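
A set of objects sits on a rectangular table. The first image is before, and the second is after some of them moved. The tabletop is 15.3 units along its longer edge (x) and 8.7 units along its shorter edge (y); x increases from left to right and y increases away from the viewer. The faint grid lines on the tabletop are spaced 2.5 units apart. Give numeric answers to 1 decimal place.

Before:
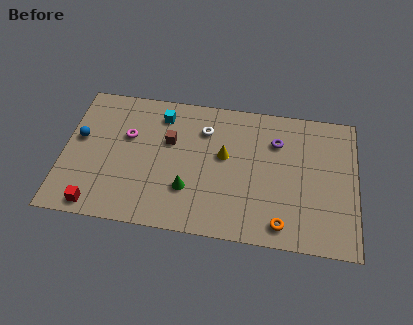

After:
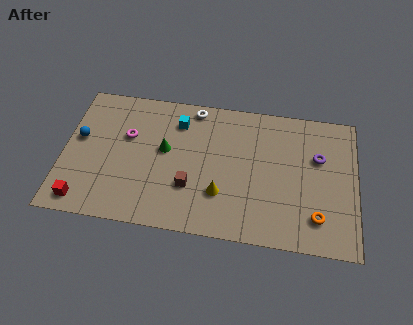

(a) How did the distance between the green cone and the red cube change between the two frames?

+0.6

Before: roughly 5.0 units apart; after: 5.6. That's 0.6 units further apart.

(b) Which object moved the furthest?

the brown cube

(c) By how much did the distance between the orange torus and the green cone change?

+3.4

They were about 5.1 units apart before and 8.5 after — 3.4 units further apart.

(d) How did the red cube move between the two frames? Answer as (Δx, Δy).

(-0.7, 0.2)

The red cube started near (1.9, 0.9) and ended near (1.2, 1.1).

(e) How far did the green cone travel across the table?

2.6

The green cone moved from about (6.6, 2.6) to (5.3, 4.9), a distance of √(1.3² + 2.3²) ≈ 2.6.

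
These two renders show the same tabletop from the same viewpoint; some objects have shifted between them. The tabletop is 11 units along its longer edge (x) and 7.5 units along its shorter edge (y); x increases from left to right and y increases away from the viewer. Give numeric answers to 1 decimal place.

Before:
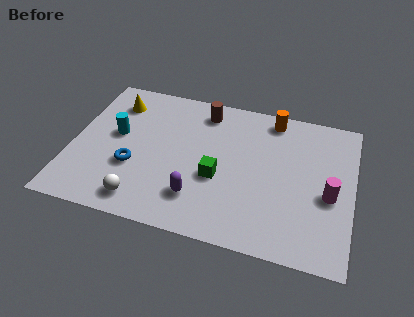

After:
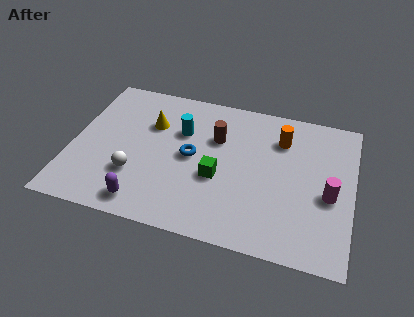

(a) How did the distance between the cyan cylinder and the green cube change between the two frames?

-1.7

They were about 4.3 units apart before and 2.6 after — 1.7 units closer together.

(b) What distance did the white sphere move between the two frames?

1.3

The white sphere moved from about (3.0, 1.1) to (2.6, 2.3), a distance of √(0.4² + 1.2²) ≈ 1.3.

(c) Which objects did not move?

the green cube and the magenta cylinder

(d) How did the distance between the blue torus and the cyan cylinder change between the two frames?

-0.4

Before: roughly 1.7 units apart; after: 1.3. That's 0.4 units closer together.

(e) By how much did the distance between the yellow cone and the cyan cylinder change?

-0.5

They were about 1.7 units apart before and 1.2 after — 0.5 units closer together.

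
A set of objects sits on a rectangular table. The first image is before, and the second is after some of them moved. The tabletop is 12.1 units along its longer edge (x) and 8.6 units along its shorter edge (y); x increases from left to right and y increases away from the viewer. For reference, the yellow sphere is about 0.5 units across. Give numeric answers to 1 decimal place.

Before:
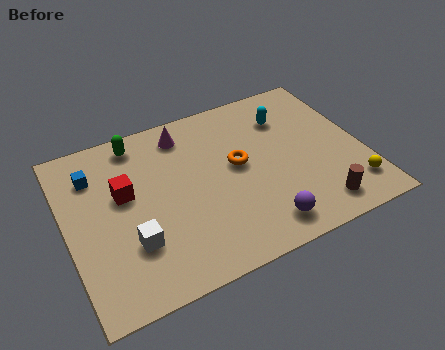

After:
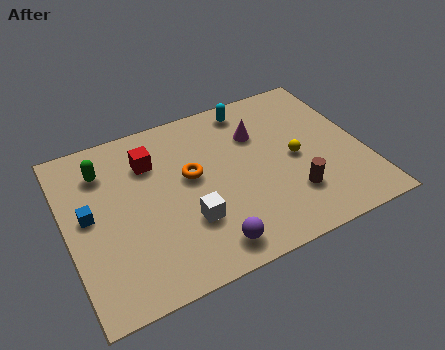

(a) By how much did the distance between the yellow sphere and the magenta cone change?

-6.0

Before: roughly 8.3 units apart; after: 2.3. That's 6.0 units closer together.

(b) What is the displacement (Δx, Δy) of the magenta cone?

(2.9, -1.2)

From the two frames, the magenta cone sits at roughly (5.1, 7.2) before and (8.0, 6.0) after.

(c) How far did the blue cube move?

1.9

The blue cube moved from about (1.3, 6.5) to (0.9, 4.6), a distance of √(0.4² + 1.9²) ≈ 1.9.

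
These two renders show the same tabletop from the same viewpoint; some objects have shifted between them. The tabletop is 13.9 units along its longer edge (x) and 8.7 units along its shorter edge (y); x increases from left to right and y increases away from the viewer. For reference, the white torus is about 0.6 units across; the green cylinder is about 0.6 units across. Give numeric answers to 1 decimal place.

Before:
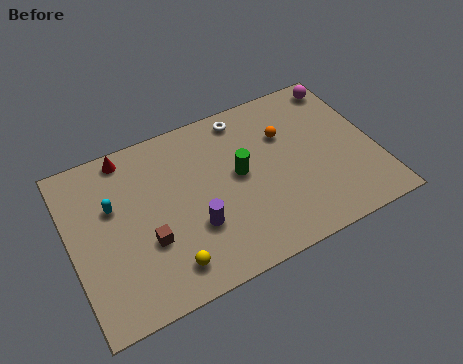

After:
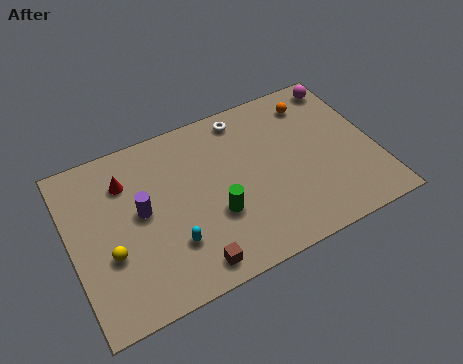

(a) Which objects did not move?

the magenta sphere and the white torus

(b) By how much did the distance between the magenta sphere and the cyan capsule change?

-1.1

They were about 11.2 units apart before and 10.1 after — 1.1 units closer together.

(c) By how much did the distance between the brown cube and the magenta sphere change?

-0.4

They were about 10.7 units apart before and 10.3 after — 0.4 units closer together.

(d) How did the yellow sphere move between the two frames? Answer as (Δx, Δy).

(-2.4, 1.7)

From the two frames, the yellow sphere sits at roughly (4.0, 1.5) before and (1.6, 3.2) after.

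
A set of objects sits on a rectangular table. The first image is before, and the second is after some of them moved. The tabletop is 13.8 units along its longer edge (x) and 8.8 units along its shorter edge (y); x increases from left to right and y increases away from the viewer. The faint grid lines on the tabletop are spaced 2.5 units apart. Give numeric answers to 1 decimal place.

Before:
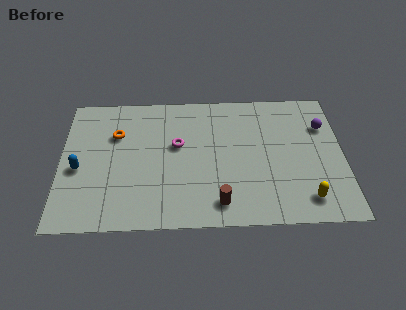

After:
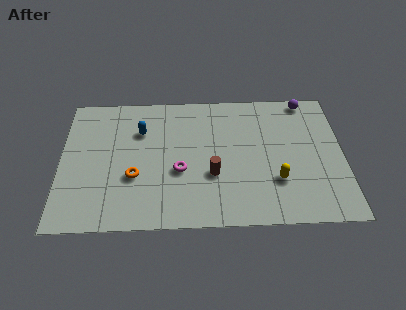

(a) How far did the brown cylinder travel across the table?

1.8

The brown cylinder was near (7.7, 1.4) before and (7.4, 3.2) after, so it travelled √(0.3² + 1.8²) ≈ 1.8 units.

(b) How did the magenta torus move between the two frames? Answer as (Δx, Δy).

(0.1, -1.7)

The magenta torus was at about (5.7, 5.2) and moved to about (5.8, 3.5).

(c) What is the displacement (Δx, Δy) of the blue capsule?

(3.0, 2.4)

The blue capsule was at about (0.9, 3.8) and moved to about (3.9, 6.2).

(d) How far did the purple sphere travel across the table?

2.0

The purple sphere was near (12.9, 6.2) before and (12.1, 8.0) after, so it travelled √(0.8² + 1.8²) ≈ 2.0 units.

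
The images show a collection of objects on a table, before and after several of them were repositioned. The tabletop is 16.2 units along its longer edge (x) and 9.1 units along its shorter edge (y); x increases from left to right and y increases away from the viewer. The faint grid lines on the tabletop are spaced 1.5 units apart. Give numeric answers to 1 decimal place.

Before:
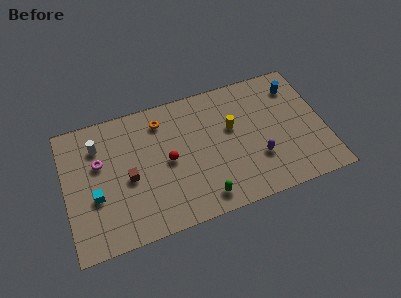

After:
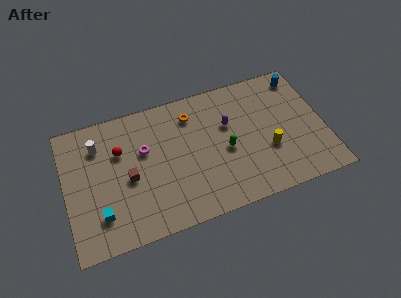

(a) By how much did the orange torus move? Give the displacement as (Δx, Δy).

(1.9, -0.2)

From the two frames, the orange torus sits at roughly (6.2, 7.4) before and (8.1, 7.2) after.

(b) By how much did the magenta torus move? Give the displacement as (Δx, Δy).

(2.8, 0.0)

The magenta torus was at about (2.2, 5.7) and moved to about (5.0, 5.7).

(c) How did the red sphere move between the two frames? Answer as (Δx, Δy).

(-2.9, 1.6)

From the two frames, the red sphere sits at roughly (6.4, 4.5) before and (3.5, 6.1) after.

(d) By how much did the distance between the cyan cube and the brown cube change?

+0.5

They were about 2.2 units apart before and 2.7 after — 0.5 units further apart.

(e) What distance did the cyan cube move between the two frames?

1.3

From (1.8, 3.5) to (2.0, 2.2), the cyan cube covered √(0.2² + 1.3²) ≈ 1.3 units.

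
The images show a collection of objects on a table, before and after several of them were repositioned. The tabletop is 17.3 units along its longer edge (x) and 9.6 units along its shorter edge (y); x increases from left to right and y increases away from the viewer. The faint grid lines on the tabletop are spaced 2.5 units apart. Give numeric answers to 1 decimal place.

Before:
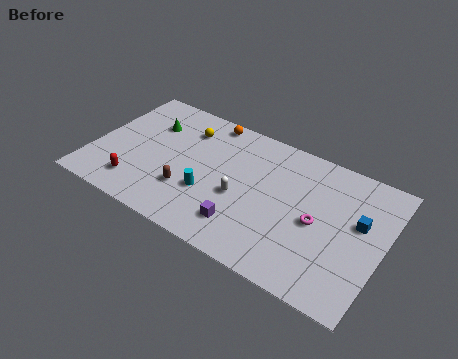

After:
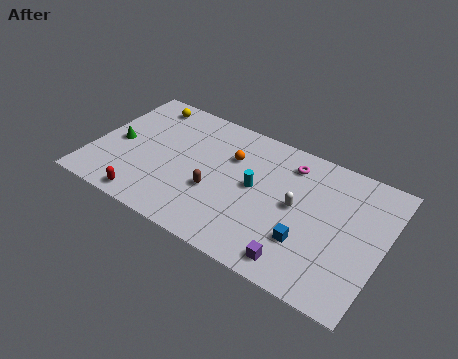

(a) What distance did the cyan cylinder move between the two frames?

3.1

The cyan cylinder moved from about (7.2, 3.3) to (9.7, 5.1), a distance of √(2.5² + 1.8²) ≈ 3.1.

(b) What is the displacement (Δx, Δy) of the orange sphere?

(1.7, -2.1)

The orange sphere was at about (6.3, 8.7) and moved to about (8.0, 6.6).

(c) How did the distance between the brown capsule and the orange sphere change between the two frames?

-2.8

They were about 5.8 units apart before and 3.0 after — 2.8 units closer together.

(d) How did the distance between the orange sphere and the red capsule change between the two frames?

-0.6

They were about 7.6 units apart before and 7.0 after — 0.6 units closer together.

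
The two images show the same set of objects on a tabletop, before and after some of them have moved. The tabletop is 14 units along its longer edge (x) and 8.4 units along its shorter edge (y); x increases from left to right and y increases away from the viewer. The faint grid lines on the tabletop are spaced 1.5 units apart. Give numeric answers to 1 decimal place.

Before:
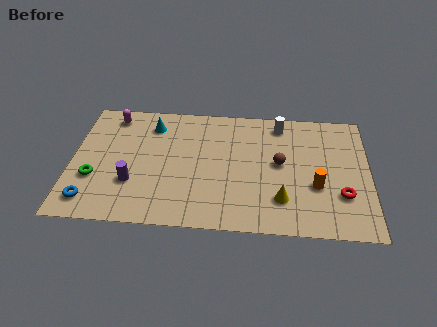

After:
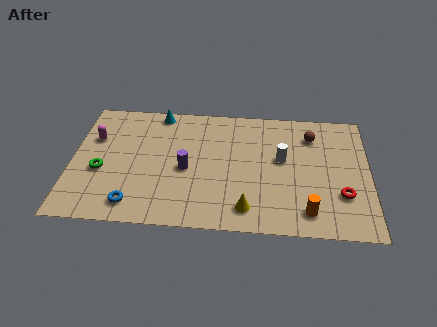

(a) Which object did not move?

the red torus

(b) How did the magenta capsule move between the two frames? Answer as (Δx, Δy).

(-0.8, -1.6)

The magenta capsule started near (1.8, 7.2) and ended near (1.0, 5.6).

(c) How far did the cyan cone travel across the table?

0.9

From (3.7, 6.7) to (4.0, 7.6), the cyan cone covered √(0.3² + 0.9²) ≈ 0.9 units.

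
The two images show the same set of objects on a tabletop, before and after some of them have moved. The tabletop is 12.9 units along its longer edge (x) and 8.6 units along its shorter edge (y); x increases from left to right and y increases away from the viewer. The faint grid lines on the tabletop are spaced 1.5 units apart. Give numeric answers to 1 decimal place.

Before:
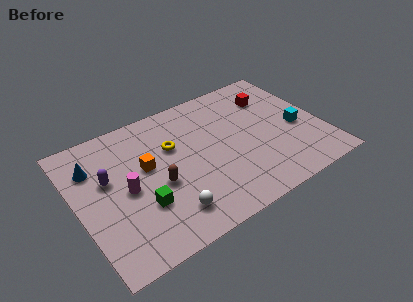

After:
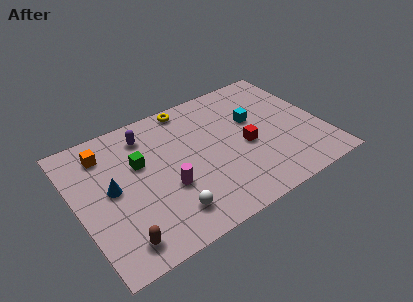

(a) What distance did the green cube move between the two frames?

2.6

The green cube moved from about (3.1, 2.8) to (3.4, 5.4), a distance of √(0.3² + 2.6²) ≈ 2.6.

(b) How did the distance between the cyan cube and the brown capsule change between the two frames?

+1.3

Before: roughly 7.5 units apart; after: 8.8. That's 1.3 units further apart.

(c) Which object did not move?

the white sphere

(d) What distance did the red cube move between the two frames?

3.2

The red cube moved from about (10.7, 6.4) to (8.8, 3.8), a distance of √(1.9² + 2.6²) ≈ 3.2.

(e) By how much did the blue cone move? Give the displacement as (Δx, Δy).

(0.7, -1.8)

From the two frames, the blue cone sits at roughly (1.1, 6.3) before and (1.8, 4.5) after.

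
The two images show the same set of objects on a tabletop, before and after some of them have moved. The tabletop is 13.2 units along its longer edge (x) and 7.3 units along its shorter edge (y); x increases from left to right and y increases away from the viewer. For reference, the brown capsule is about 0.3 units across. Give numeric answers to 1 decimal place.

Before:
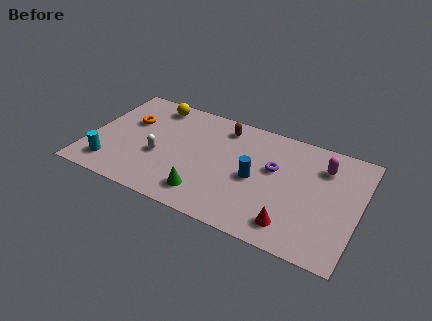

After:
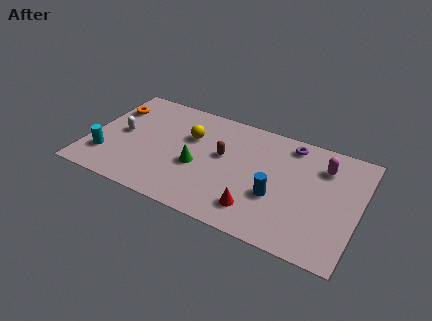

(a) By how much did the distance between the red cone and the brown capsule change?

-2.8

The distance was about 6.2 in the first image and 3.4 in the second, so they moved 2.8 units closer together.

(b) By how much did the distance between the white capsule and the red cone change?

+0.4

The distance was about 6.9 in the first image and 7.3 in the second, so they moved 0.4 units further apart.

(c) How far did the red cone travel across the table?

1.7

The red cone was near (10.2, 1.3) before and (8.5, 1.5) after, so it travelled √(1.7² + 0.2²) ≈ 1.7 units.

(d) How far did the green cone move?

1.7

From (6.0, 1.4) to (5.4, 3.0), the green cone covered √(0.6² + 1.6²) ≈ 1.7 units.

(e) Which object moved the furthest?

the yellow sphere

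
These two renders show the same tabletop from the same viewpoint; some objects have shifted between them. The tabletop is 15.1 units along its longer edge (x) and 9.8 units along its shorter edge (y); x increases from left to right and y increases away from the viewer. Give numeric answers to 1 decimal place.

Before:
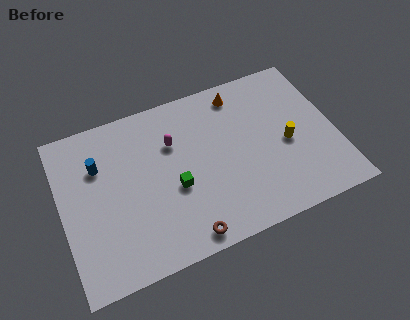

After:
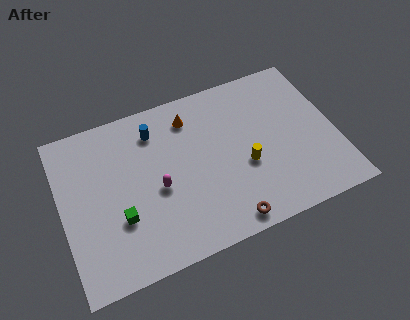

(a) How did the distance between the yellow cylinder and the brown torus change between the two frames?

-3.8

They were about 7.0 units apart before and 3.2 after — 3.8 units closer together.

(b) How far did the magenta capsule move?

2.6

The magenta capsule was near (6.3, 6.7) before and (5.2, 4.3) after, so it travelled √(1.1² + 2.4²) ≈ 2.6 units.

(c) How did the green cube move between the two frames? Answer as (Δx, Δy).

(-3.1, -0.7)

The green cube was at about (6.1, 4.0) and moved to about (3.0, 3.3).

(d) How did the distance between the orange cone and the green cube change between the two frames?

+0.4

They were about 6.0 units apart before and 6.4 after — 0.4 units further apart.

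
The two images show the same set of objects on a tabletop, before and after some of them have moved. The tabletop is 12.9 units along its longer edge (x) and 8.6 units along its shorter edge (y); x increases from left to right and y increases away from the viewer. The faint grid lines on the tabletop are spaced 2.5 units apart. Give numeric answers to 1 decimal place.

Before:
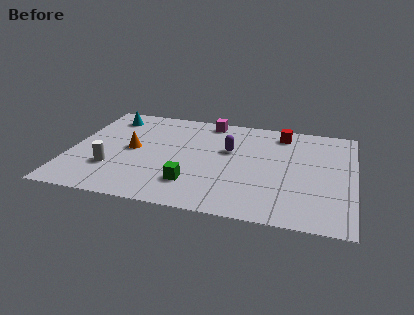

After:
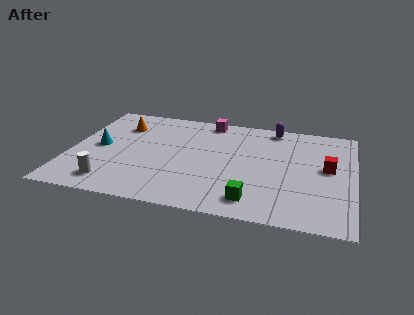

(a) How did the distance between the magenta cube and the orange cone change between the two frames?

-0.5

The distance was about 4.7 in the first image and 4.2 in the second, so they moved 0.5 units closer together.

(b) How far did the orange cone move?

2.1

The orange cone was near (2.8, 4.4) before and (2.1, 6.4) after, so it travelled √(0.7² + 2.0²) ≈ 2.1 units.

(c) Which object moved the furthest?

the red cube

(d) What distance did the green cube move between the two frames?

2.9

The green cube moved from about (5.7, 2.1) to (8.5, 1.4), a distance of √(2.8² + 0.7²) ≈ 2.9.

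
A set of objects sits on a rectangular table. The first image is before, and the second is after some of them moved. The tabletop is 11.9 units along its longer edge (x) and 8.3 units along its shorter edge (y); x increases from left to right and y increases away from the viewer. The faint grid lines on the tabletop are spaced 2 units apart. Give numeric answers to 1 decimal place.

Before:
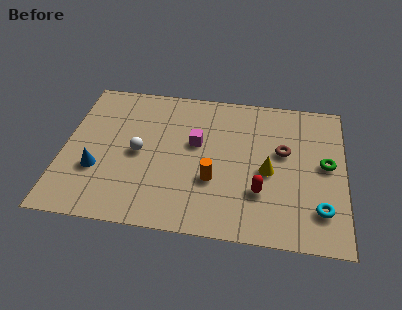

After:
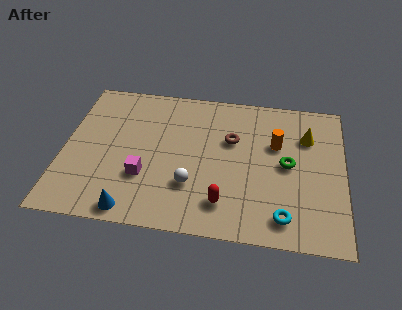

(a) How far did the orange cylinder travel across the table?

3.5

The orange cylinder was near (6.4, 2.9) before and (9.0, 5.3) after, so it travelled √(2.6² + 2.4²) ≈ 3.5 units.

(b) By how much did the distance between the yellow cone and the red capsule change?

+4.2

The distance was about 1.2 in the first image and 5.4 in the second, so they moved 4.2 units further apart.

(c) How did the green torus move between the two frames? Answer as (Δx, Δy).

(-1.6, -0.2)

The green torus started near (11.1, 4.4) and ended near (9.5, 4.2).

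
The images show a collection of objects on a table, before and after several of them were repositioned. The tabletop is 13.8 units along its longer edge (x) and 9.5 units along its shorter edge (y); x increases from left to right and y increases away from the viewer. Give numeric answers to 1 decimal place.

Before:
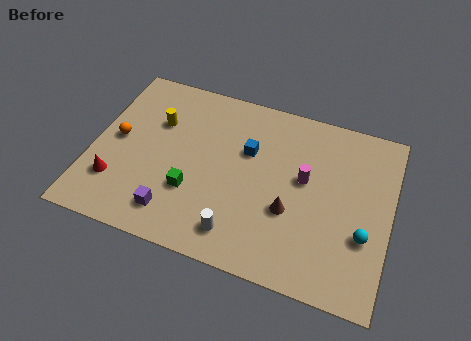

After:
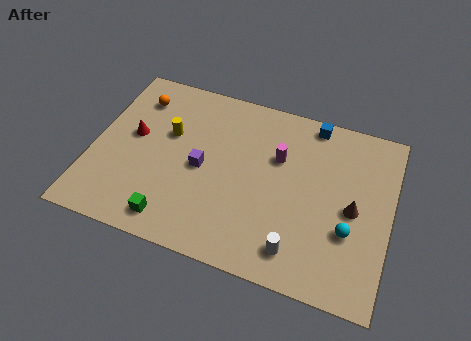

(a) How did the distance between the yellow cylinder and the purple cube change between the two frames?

-2.7

The distance was about 4.9 in the first image and 2.2 in the second, so they moved 2.7 units closer together.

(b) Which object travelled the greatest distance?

the blue cube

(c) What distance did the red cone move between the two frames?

2.8

The red cone moved from about (1.3, 2.5) to (1.8, 5.3), a distance of √(0.5² + 2.8²) ≈ 2.8.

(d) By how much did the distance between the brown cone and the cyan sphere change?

-2.2

Before: roughly 3.4 units apart; after: 1.2. That's 2.2 units closer together.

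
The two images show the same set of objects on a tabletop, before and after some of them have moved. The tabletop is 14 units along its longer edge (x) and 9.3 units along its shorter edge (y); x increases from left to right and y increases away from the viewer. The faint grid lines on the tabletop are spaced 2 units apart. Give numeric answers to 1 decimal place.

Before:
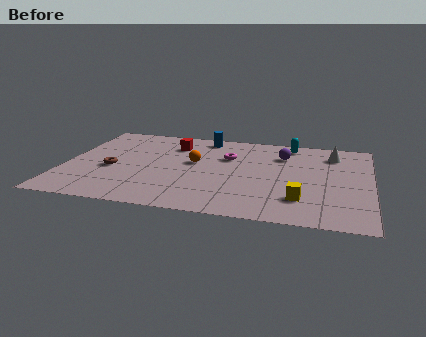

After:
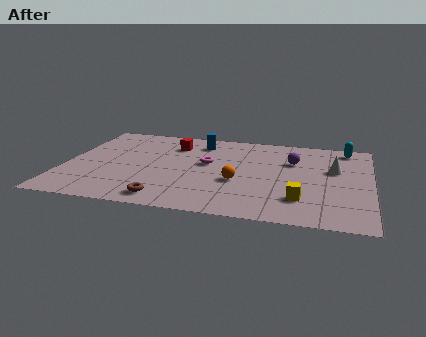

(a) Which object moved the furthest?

the brown torus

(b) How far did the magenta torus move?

1.3

The magenta torus moved from about (7.4, 6.2) to (6.5, 5.3), a distance of √(0.9² + 0.9²) ≈ 1.3.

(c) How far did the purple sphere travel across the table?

0.8

The purple sphere was near (9.9, 6.9) before and (10.4, 6.3) after, so it travelled √(0.5² + 0.6²) ≈ 0.8 units.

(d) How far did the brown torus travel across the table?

3.8

From (2.2, 3.9) to (4.9, 1.2), the brown torus covered √(2.7² + 2.7²) ≈ 3.8 units.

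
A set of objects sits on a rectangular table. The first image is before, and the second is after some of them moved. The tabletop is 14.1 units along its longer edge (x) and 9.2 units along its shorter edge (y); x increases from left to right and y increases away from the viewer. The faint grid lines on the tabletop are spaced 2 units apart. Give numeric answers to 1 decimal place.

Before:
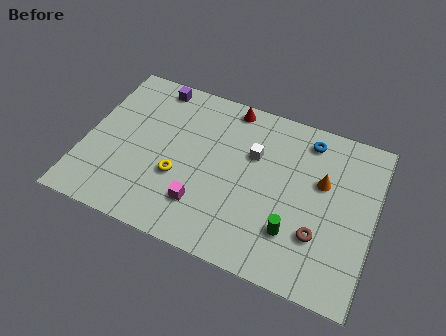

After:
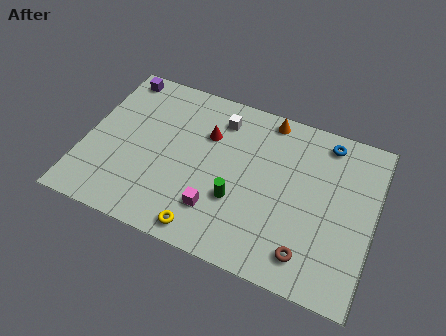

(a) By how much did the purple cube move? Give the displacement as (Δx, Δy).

(-1.8, 0.0)

From the two frames, the purple cube sits at roughly (2.9, 8.2) before and (1.1, 8.2) after.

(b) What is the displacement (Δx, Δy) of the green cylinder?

(-2.8, 0.7)

The green cylinder started near (10.4, 2.5) and ended near (7.6, 3.2).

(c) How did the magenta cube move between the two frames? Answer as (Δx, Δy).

(0.7, 0.0)

The magenta cube started near (6.0, 2.3) and ended near (6.7, 2.3).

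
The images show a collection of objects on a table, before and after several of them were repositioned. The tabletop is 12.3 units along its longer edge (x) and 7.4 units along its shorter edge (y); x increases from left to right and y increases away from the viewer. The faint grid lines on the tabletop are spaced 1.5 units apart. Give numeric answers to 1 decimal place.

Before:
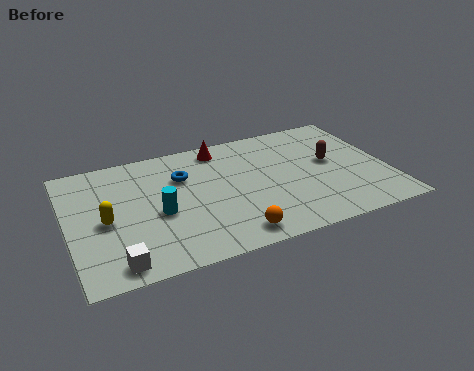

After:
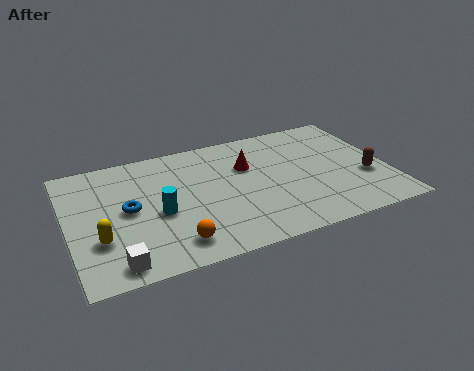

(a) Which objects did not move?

the white cube and the cyan cylinder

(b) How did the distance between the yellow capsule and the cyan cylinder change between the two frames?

+0.4

Before: roughly 2.0 units apart; after: 2.4. That's 0.4 units further apart.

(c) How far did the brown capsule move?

1.8

The brown capsule was near (10.2, 4.1) before and (11.4, 2.7) after, so it travelled √(1.2² + 1.4²) ≈ 1.8 units.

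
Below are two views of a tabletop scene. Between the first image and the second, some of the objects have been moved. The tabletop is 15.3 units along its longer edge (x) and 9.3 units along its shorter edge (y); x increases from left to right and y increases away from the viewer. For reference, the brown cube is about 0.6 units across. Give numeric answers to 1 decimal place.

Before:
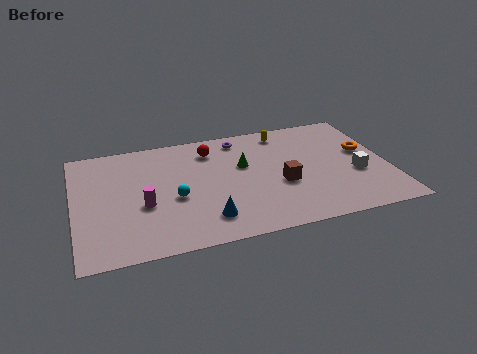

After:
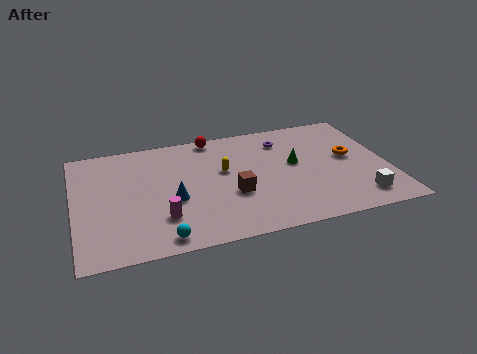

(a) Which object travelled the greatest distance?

the yellow capsule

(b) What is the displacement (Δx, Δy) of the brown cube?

(-2.4, -0.2)

From the two frames, the brown cube sits at roughly (10.0, 3.7) before and (7.6, 3.5) after.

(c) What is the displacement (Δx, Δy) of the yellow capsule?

(-3.2, -2.5)

The yellow capsule started near (10.5, 8.0) and ended near (7.3, 5.5).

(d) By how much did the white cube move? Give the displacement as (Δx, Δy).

(-0.1, -2.0)

The white cube started near (13.7, 3.6) and ended near (13.6, 1.6).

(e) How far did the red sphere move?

1.1

The red sphere moved from about (6.8, 7.4) to (7.0, 8.5), a distance of √(0.2² + 1.1²) ≈ 1.1.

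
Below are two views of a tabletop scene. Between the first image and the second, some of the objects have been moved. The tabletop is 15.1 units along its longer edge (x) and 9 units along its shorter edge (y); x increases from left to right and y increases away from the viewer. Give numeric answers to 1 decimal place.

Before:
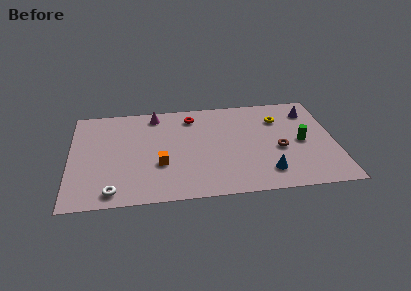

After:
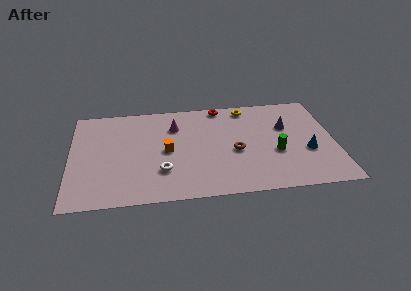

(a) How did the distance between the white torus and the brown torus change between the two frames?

-5.5

The distance was about 9.9 in the first image and 4.4 in the second, so they moved 5.5 units closer together.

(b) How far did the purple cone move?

1.9

From (13.8, 7.1) to (12.4, 5.8), the purple cone covered √(1.4² + 1.3²) ≈ 1.9 units.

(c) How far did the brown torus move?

2.5

The brown torus was near (11.9, 3.8) before and (9.4, 3.9) after, so it travelled √(2.5² + 0.1²) ≈ 2.5 units.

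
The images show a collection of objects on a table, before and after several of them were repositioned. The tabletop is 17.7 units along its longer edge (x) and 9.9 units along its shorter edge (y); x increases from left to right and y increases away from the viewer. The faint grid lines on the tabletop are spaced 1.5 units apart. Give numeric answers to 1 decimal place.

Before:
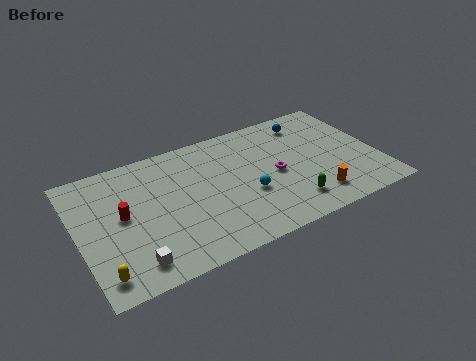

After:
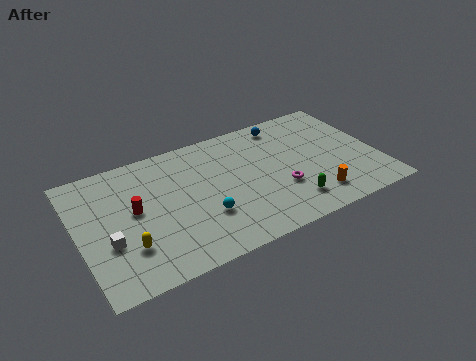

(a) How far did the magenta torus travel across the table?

1.3

The magenta torus was near (11.6, 4.7) before and (11.7, 3.4) after, so it travelled √(0.1² + 1.3²) ≈ 1.3 units.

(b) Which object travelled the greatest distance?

the cyan sphere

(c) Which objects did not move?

the green capsule and the orange cylinder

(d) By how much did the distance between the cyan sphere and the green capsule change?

+2.2

The distance was about 2.9 in the first image and 5.1 in the second, so they moved 2.2 units further apart.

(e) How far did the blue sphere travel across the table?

1.5

From (14.1, 8.2) to (12.7, 8.6), the blue sphere covered √(1.4² + 0.4²) ≈ 1.5 units.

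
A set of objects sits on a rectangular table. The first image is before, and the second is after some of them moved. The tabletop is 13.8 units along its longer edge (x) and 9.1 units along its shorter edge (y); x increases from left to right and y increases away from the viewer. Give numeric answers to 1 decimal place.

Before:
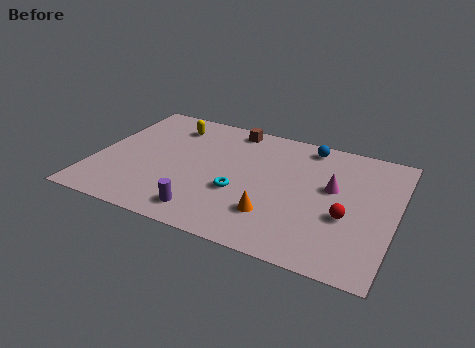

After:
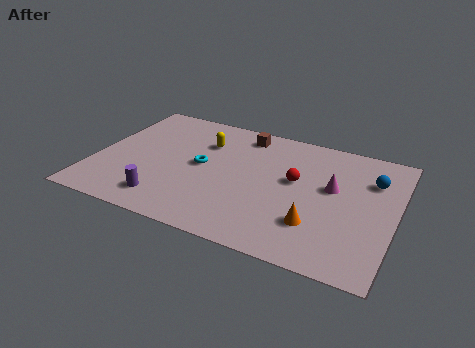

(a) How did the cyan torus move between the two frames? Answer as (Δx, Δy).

(-1.9, 1.3)

The cyan torus started near (6.8, 3.4) and ended near (4.9, 4.7).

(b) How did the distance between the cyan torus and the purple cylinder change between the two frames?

+1.0

They were about 2.4 units apart before and 3.4 after — 1.0 units further apart.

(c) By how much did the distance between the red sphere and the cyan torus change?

-0.6

They were about 4.9 units apart before and 4.3 after — 0.6 units closer together.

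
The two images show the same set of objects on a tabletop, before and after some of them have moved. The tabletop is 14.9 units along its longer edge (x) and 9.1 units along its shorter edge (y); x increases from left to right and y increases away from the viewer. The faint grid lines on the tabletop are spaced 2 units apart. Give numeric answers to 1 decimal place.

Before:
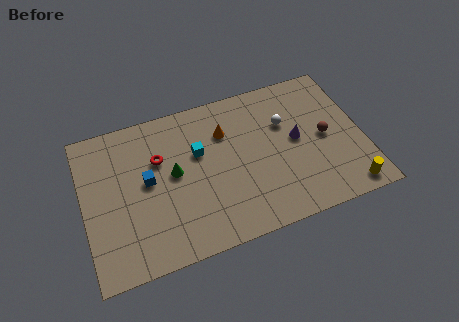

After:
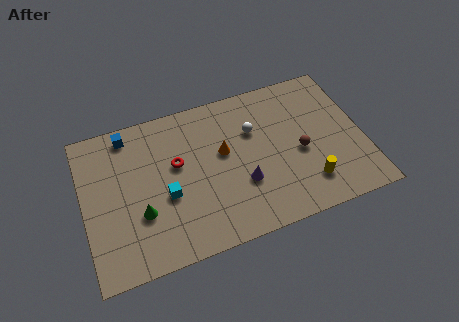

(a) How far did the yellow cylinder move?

2.2

The yellow cylinder moved from about (13.7, 1.0) to (11.7, 2.0), a distance of √(2.0² + 1.0²) ≈ 2.2.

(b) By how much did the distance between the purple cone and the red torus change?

-3.4

The distance was about 7.4 in the first image and 4.0 in the second, so they moved 3.4 units closer together.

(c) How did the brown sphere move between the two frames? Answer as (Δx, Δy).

(-1.4, -0.5)

From the two frames, the brown sphere sits at roughly (12.9, 4.5) before and (11.5, 4.0) after.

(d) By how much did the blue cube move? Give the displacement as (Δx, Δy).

(-0.8, 3.1)

From the two frames, the blue cube sits at roughly (3.4, 4.9) before and (2.6, 8.0) after.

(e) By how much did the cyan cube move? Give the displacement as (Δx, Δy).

(-1.9, -2.0)

The cyan cube was at about (6.2, 5.7) and moved to about (4.3, 3.7).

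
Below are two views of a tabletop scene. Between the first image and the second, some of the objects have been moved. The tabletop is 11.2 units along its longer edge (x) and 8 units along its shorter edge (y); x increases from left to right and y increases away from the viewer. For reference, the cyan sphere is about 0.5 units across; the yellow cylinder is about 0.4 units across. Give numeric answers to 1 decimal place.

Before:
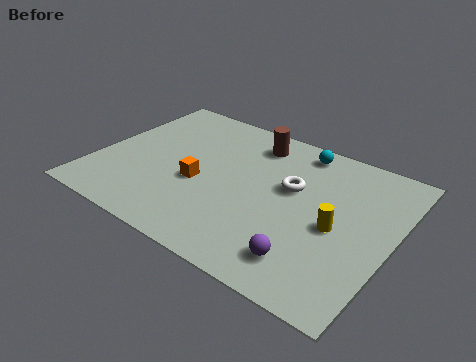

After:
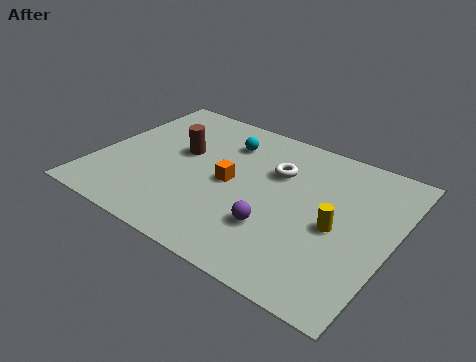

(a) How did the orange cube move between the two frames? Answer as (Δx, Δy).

(1.1, 0.6)

The orange cube started near (4.0, 3.3) and ended near (5.1, 3.9).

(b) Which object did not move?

the yellow cylinder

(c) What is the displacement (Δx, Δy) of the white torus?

(-0.7, 0.6)

From the two frames, the white torus sits at roughly (7.3, 4.8) before and (6.6, 5.4) after.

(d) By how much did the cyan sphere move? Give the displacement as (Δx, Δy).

(-2.7, -0.9)

The cyan sphere started near (7.2, 7.0) and ended near (4.5, 6.1).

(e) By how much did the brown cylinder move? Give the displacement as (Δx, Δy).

(-2.5, -1.9)

The brown cylinder started near (5.5, 6.6) and ended near (3.0, 4.7).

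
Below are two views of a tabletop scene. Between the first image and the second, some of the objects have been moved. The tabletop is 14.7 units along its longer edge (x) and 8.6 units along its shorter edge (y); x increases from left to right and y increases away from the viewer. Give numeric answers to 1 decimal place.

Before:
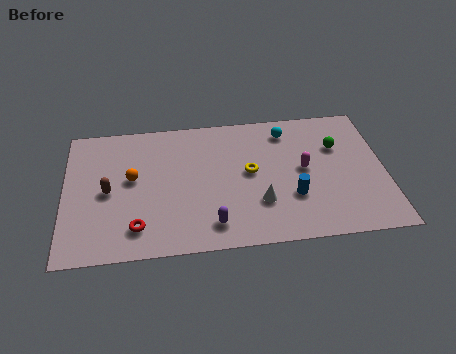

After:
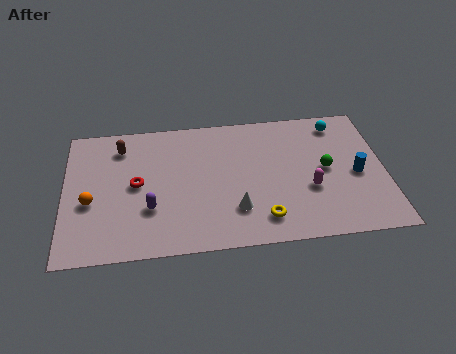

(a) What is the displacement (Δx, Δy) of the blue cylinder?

(3.0, 1.1)

From the two frames, the blue cylinder sits at roughly (10.4, 2.8) before and (13.4, 3.9) after.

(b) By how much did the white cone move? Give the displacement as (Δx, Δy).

(-1.1, -0.3)

The white cone started near (8.9, 2.6) and ended near (7.8, 2.3).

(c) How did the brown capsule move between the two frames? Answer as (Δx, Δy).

(0.6, 2.8)

From the two frames, the brown capsule sits at roughly (2.0, 4.1) before and (2.6, 6.9) after.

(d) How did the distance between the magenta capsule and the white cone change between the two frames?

+0.7

Before: roughly 2.8 units apart; after: 3.5. That's 0.7 units further apart.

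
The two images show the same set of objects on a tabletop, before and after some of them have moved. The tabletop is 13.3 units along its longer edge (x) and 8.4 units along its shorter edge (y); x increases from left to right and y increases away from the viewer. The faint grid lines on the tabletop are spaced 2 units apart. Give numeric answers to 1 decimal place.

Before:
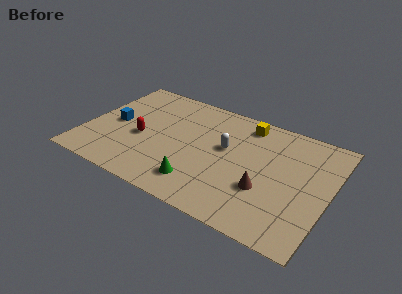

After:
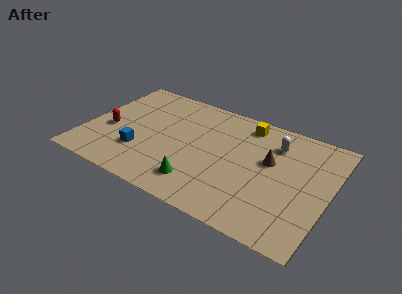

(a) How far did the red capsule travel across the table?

1.8

The red capsule moved from about (3.1, 3.6) to (1.3, 3.5), a distance of √(1.8² + 0.1²) ≈ 1.8.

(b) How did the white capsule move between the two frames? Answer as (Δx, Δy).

(2.5, 1.5)

The white capsule started near (7.6, 4.9) and ended near (10.1, 6.4).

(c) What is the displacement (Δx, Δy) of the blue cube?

(1.7, -1.6)

The blue cube was at about (1.5, 4.1) and moved to about (3.2, 2.5).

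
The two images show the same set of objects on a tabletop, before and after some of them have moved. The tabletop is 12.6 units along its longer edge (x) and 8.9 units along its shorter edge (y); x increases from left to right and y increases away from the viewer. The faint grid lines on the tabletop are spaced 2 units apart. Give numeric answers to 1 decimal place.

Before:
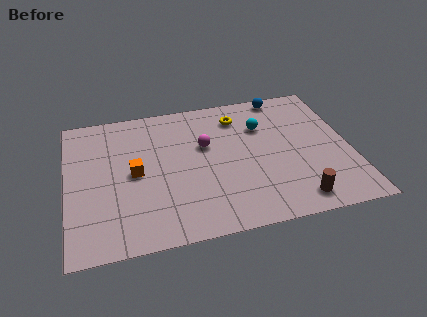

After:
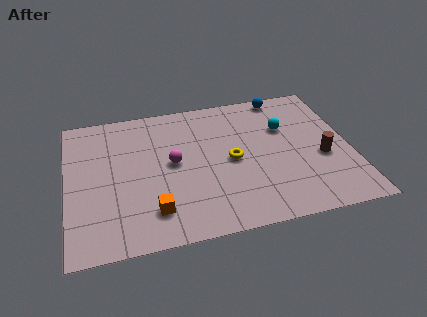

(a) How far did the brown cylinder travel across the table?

2.8

The brown cylinder moved from about (9.9, 1.2) to (11.3, 3.6), a distance of √(1.4² + 2.4²) ≈ 2.8.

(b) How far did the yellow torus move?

2.8

The yellow torus moved from about (7.8, 7.1) to (7.3, 4.3), a distance of √(0.5² + 2.8²) ≈ 2.8.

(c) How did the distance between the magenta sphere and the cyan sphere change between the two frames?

+2.5

Before: roughly 2.7 units apart; after: 5.2. That's 2.5 units further apart.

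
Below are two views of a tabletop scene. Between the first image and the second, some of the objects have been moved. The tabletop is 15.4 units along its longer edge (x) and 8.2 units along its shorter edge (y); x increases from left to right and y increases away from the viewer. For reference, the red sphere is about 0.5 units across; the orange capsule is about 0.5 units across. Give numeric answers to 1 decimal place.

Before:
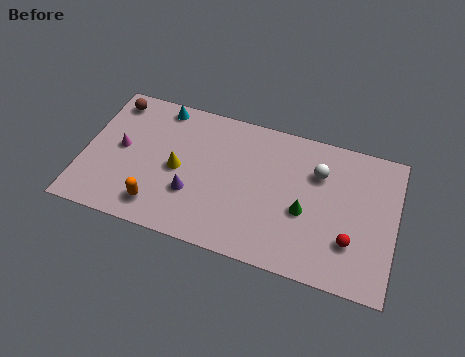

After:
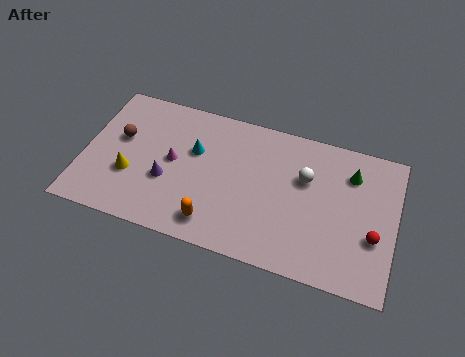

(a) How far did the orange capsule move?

2.8

The orange capsule moved from about (3.9, 1.5) to (6.7, 1.4), a distance of √(2.8² + 0.1²) ≈ 2.8.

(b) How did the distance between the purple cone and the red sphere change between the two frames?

+2.4

Before: roughly 7.8 units apart; after: 10.2. That's 2.4 units further apart.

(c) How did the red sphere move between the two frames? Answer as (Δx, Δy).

(1.1, 0.6)

From the two frames, the red sphere sits at roughly (13.3, 2.4) before and (14.4, 3.0) after.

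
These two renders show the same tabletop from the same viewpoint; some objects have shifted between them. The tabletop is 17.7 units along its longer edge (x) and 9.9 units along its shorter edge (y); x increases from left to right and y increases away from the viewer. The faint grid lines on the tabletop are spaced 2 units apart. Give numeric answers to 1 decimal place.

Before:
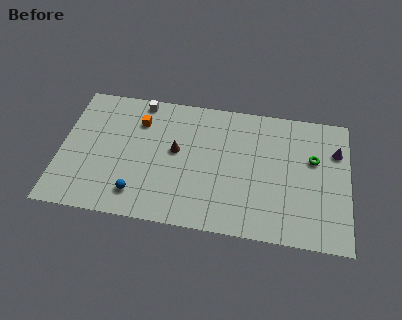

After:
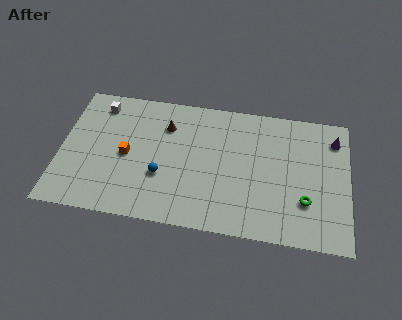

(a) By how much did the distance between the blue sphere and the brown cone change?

-0.4

Before: roughly 4.2 units apart; after: 3.8. That's 0.4 units closer together.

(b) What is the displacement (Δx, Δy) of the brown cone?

(-0.7, 1.8)

The brown cone was at about (7.1, 5.5) and moved to about (6.4, 7.3).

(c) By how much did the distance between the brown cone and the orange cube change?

+0.4

Before: roughly 3.1 units apart; after: 3.5. That's 0.4 units further apart.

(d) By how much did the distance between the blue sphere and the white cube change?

-0.8

The distance was about 7.1 in the first image and 6.3 in the second, so they moved 0.8 units closer together.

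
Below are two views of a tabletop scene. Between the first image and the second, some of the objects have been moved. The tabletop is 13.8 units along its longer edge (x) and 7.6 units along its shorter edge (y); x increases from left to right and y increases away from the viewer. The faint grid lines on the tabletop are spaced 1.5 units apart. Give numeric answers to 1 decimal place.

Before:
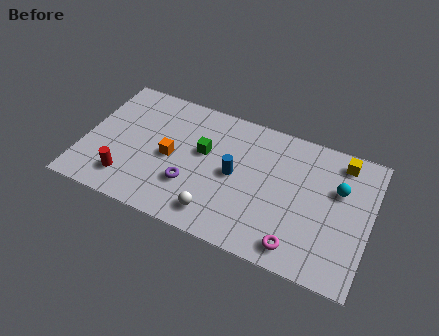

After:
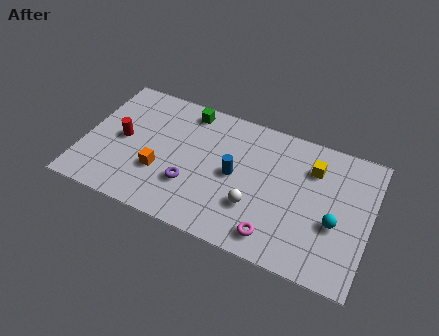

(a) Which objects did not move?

the blue cylinder and the purple torus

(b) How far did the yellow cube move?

1.6

The yellow cube moved from about (12.2, 6.5) to (10.9, 5.6), a distance of √(1.3² + 0.9²) ≈ 1.6.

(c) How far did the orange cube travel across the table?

1.1

The orange cube moved from about (4.2, 3.6) to (3.8, 2.6), a distance of √(0.4² + 1.0²) ≈ 1.1.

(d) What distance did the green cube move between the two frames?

2.3

The green cube moved from about (5.7, 4.5) to (4.7, 6.6), a distance of √(1.0² + 2.1²) ≈ 2.3.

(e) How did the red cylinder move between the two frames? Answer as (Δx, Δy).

(-0.5, 2.2)

The red cylinder started near (2.3, 1.6) and ended near (1.8, 3.8).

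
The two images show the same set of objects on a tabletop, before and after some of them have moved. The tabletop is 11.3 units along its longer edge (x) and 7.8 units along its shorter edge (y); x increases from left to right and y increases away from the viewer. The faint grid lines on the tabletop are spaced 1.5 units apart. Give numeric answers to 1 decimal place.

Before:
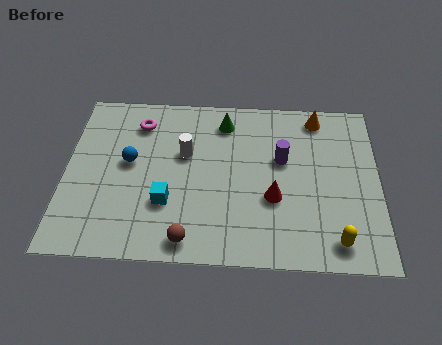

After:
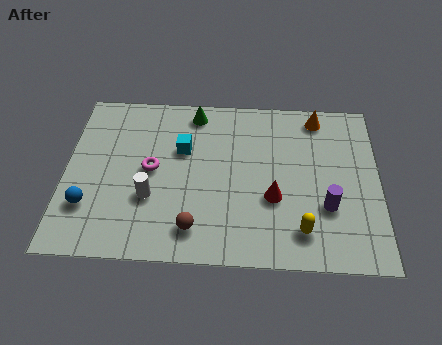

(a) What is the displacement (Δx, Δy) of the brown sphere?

(0.2, 0.5)

The brown sphere started near (4.5, 0.9) and ended near (4.7, 1.4).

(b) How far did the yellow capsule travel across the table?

1.3

The yellow capsule was near (9.7, 1.1) before and (8.5, 1.5) after, so it travelled √(1.2² + 0.4²) ≈ 1.3 units.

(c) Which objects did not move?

the red cone and the orange cone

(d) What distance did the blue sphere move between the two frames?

2.5

The blue sphere moved from about (2.3, 4.3) to (0.9, 2.2), a distance of √(1.4² + 2.1²) ≈ 2.5.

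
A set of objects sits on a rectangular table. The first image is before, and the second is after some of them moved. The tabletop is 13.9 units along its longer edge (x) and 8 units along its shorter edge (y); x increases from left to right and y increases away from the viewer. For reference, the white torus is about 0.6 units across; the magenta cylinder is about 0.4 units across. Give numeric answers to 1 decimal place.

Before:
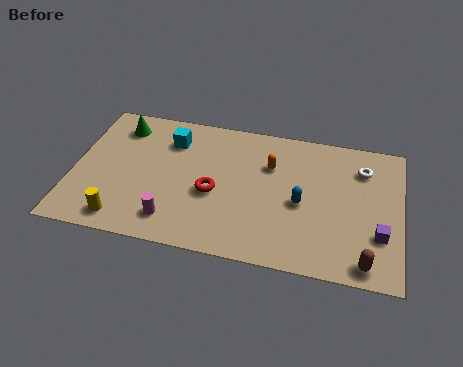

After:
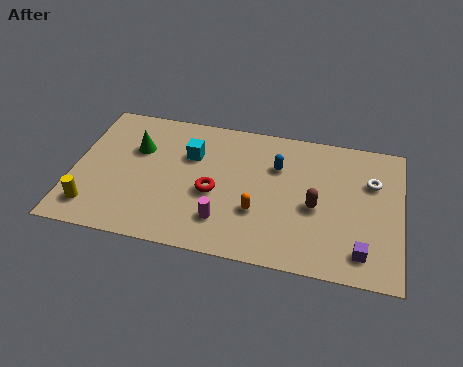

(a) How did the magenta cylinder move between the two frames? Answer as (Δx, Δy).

(2.1, 0.4)

From the two frames, the magenta cylinder sits at roughly (4.4, 1.5) before and (6.5, 1.9) after.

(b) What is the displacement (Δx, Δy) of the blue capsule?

(-1.1, 1.9)

From the two frames, the blue capsule sits at roughly (9.7, 3.6) before and (8.6, 5.5) after.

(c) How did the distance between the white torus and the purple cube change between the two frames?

+0.3

The distance was about 3.7 in the first image and 4.0 in the second, so they moved 0.3 units further apart.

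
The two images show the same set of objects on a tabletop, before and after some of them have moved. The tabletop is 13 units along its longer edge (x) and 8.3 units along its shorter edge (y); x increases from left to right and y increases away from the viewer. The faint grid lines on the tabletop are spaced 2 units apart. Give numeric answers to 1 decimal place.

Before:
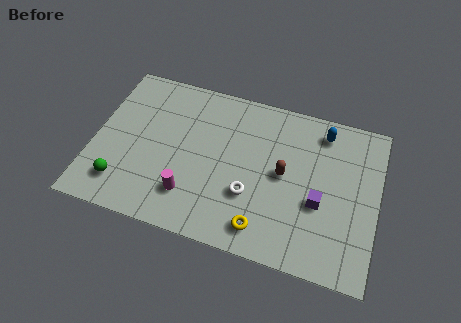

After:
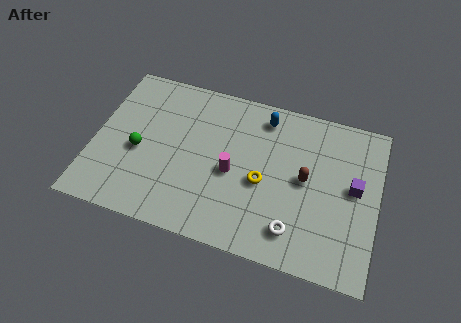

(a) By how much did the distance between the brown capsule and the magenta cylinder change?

-1.3

They were about 4.7 units apart before and 3.4 after — 1.3 units closer together.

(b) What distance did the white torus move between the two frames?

2.4

The white torus was near (7.3, 2.8) before and (9.4, 1.6) after, so it travelled √(2.1² + 1.2²) ≈ 2.4 units.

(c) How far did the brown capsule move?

1.0

The brown capsule was near (8.7, 4.3) before and (9.7, 4.3) after, so it travelled √(1.0² + 0.0²) ≈ 1.0 units.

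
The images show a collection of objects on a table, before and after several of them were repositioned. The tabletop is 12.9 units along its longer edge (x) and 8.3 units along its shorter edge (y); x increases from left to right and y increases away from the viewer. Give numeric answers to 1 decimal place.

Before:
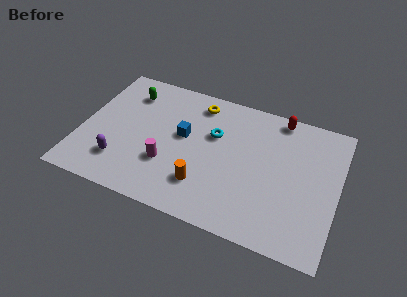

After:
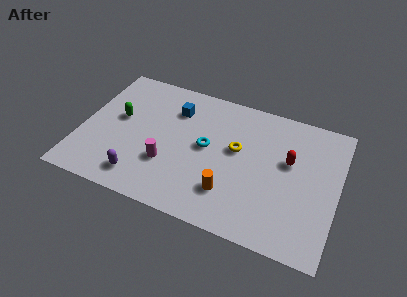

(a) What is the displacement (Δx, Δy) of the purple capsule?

(1.1, -0.6)

The purple capsule started near (2.2, 2.0) and ended near (3.3, 1.4).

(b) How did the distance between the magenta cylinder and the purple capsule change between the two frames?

-0.6

Before: roughly 2.4 units apart; after: 1.8. That's 0.6 units closer together.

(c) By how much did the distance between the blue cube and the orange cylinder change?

+2.3

The distance was about 2.9 in the first image and 5.2 in the second, so they moved 2.3 units further apart.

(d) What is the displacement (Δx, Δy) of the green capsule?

(-0.3, -1.8)

From the two frames, the green capsule sits at roughly (2.1, 6.5) before and (1.8, 4.7) after.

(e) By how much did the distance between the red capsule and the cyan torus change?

+0.3

They were about 3.8 units apart before and 4.1 after — 0.3 units further apart.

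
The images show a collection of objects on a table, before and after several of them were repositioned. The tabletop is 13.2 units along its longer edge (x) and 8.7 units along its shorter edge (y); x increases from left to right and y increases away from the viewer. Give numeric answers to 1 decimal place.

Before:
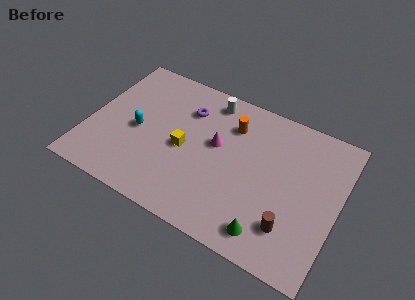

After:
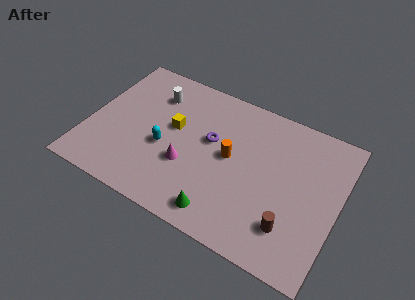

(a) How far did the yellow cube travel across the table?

1.2

The yellow cube moved from about (5.1, 4.0) to (4.4, 5.0), a distance of √(0.7² + 1.0²) ≈ 1.2.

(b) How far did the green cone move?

2.5

The green cone moved from about (10.0, 1.3) to (7.5, 1.2), a distance of √(2.5² + 0.1²) ≈ 2.5.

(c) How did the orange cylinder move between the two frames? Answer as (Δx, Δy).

(0.2, -1.9)

The orange cylinder was at about (7.3, 6.5) and moved to about (7.5, 4.6).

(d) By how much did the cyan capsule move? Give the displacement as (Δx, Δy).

(1.5, -0.4)

From the two frames, the cyan capsule sits at roughly (2.6, 4.0) before and (4.1, 3.6) after.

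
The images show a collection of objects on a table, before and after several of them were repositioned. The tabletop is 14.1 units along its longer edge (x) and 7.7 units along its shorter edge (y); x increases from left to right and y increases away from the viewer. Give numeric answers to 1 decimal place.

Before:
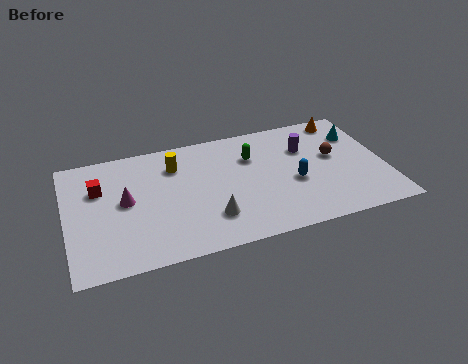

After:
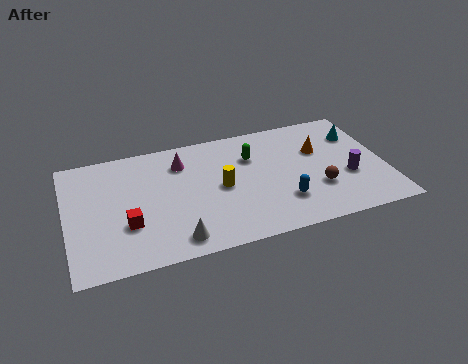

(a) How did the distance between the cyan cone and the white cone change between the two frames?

+1.8

They were about 7.8 units apart before and 9.6 after — 1.8 units further apart.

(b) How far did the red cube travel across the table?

2.8

The red cube was near (1.5, 5.2) before and (2.6, 2.6) after, so it travelled √(1.1² + 2.6²) ≈ 2.8 units.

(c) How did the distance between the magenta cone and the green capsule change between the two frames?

-2.7

They were about 5.8 units apart before and 3.1 after — 2.7 units closer together.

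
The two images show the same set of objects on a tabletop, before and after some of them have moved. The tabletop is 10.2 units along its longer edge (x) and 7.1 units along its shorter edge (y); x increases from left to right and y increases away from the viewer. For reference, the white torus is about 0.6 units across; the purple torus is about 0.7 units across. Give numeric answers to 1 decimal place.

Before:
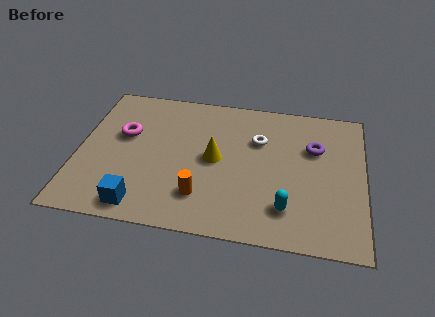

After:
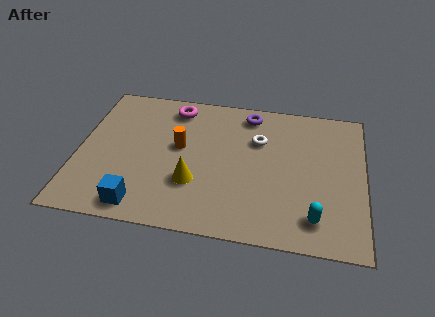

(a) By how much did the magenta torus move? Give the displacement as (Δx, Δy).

(1.7, 1.7)

The magenta torus started near (1.6, 4.3) and ended near (3.3, 6.0).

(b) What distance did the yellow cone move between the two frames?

1.5

The yellow cone was near (4.9, 3.6) before and (4.2, 2.3) after, so it travelled √(0.7² + 1.3²) ≈ 1.5 units.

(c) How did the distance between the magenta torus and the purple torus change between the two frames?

-4.1

They were about 6.8 units apart before and 2.7 after — 4.1 units closer together.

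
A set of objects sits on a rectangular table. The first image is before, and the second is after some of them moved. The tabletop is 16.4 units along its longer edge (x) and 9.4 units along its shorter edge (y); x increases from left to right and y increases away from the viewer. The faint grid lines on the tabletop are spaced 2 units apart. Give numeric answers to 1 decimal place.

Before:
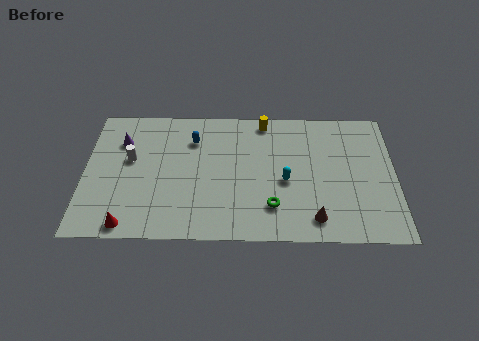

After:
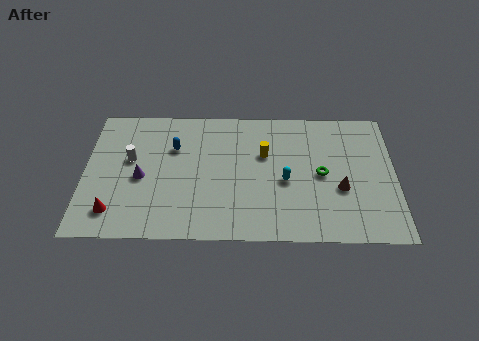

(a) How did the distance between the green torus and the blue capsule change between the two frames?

+1.7

Before: roughly 6.3 units apart; after: 8.0. That's 1.7 units further apart.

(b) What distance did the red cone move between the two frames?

1.2

From (2.4, 0.9) to (1.6, 1.8), the red cone covered √(0.8² + 0.9²) ≈ 1.2 units.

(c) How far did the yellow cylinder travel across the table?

2.4

From (9.5, 8.4) to (9.5, 6.0), the yellow cylinder covered √(0.0² + 2.4²) ≈ 2.4 units.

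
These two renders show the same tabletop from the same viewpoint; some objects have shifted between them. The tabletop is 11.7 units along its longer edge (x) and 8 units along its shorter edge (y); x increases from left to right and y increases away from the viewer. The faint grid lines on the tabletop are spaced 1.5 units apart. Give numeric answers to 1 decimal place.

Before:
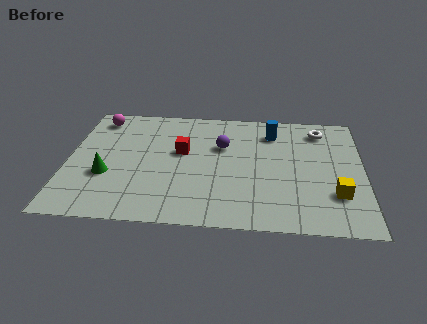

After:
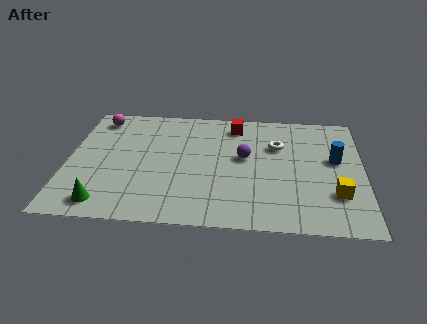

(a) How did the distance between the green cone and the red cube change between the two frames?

+4.1

They were about 3.4 units apart before and 7.5 after — 4.1 units further apart.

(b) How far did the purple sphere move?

1.1

The purple sphere moved from about (6.1, 5.2) to (7.0, 4.5), a distance of √(0.9² + 0.7²) ≈ 1.1.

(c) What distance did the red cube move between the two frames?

2.9

The red cube moved from about (4.5, 4.7) to (6.6, 6.7), a distance of √(2.1² + 2.0²) ≈ 2.9.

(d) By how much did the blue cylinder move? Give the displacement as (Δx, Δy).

(2.5, -1.7)

From the two frames, the blue cylinder sits at roughly (8.1, 6.3) before and (10.6, 4.6) after.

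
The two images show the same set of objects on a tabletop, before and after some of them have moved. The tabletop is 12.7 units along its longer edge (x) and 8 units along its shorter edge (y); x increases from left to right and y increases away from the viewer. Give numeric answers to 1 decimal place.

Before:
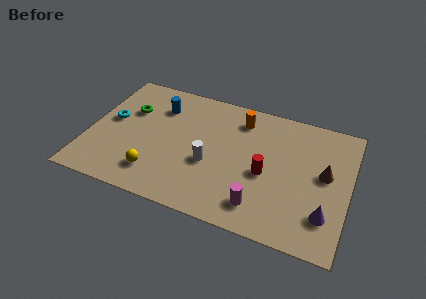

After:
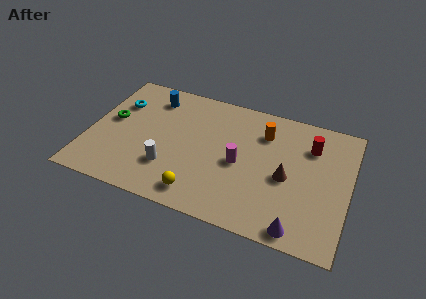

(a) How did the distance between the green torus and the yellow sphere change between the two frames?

+1.7

The distance was about 4.0 in the first image and 5.7 in the second, so they moved 1.7 units further apart.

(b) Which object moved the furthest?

the red cylinder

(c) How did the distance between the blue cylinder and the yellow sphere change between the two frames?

+1.7

The distance was about 4.3 in the first image and 6.0 in the second, so they moved 1.7 units further apart.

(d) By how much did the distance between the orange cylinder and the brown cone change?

-2.1

They were about 4.8 units apart before and 2.7 after — 2.1 units closer together.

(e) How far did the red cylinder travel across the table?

3.1

The red cylinder moved from about (8.7, 3.5) to (10.7, 5.9), a distance of √(2.0² + 2.4²) ≈ 3.1.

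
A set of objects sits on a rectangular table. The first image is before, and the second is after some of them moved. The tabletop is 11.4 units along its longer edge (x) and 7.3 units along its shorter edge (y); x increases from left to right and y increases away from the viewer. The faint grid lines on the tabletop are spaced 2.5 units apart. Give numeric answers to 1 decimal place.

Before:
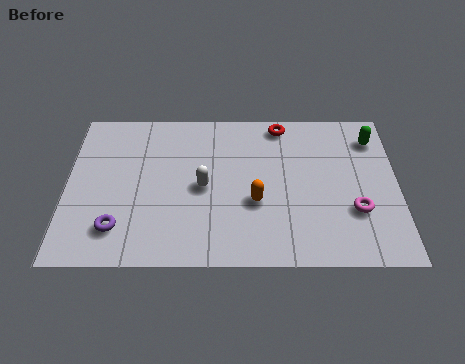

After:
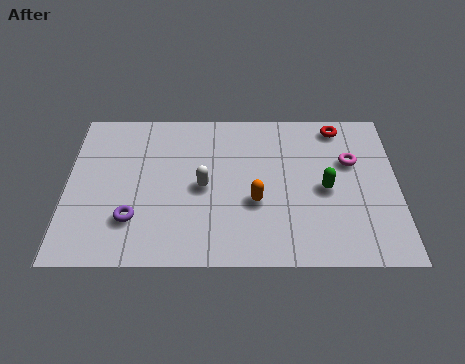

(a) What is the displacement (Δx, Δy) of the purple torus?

(0.5, 0.4)

The purple torus started near (1.8, 1.6) and ended near (2.3, 2.0).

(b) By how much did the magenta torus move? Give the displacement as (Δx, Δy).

(-0.1, 2.3)

The magenta torus was at about (9.9, 2.4) and moved to about (9.8, 4.7).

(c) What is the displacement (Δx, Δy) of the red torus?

(2.0, -0.1)

From the two frames, the red torus sits at roughly (7.4, 6.5) before and (9.4, 6.4) after.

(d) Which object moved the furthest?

the green capsule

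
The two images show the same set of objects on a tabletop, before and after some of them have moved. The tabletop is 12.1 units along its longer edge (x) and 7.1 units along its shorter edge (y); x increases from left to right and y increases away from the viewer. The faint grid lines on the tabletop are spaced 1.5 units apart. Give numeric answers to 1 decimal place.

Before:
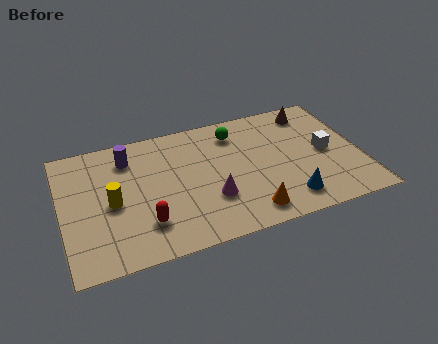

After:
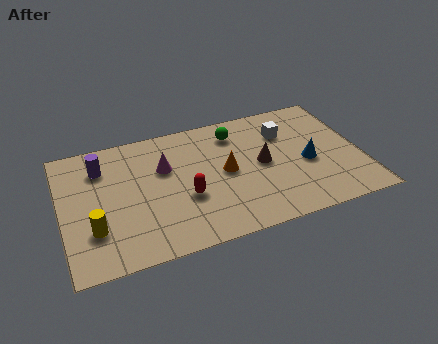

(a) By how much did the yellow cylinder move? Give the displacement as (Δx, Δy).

(-0.8, -1.2)

The yellow cylinder started near (2.0, 3.3) and ended near (1.2, 2.1).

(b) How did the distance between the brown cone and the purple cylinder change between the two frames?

-1.0

They were about 7.6 units apart before and 6.6 after — 1.0 units closer together.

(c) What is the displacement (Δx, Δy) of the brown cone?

(-2.3, -2.4)

The brown cone started near (10.4, 6.0) and ended near (8.1, 3.6).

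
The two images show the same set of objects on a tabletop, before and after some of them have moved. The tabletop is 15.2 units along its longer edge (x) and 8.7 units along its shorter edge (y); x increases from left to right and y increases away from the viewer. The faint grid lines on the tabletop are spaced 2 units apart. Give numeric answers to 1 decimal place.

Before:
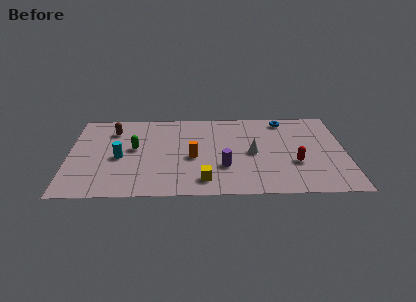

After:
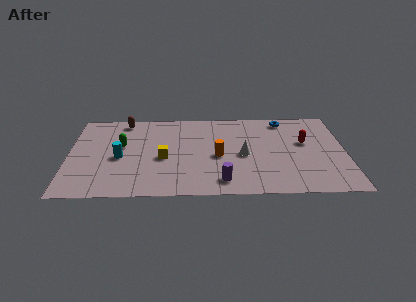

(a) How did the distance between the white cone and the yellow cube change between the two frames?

+0.6

The distance was about 3.8 in the first image and 4.4 in the second, so they moved 0.6 units further apart.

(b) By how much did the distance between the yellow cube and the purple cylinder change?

+2.3

Before: roughly 1.7 units apart; after: 4.0. That's 2.3 units further apart.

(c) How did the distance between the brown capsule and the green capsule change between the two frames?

+0.4

They were about 2.2 units apart before and 2.6 after — 0.4 units further apart.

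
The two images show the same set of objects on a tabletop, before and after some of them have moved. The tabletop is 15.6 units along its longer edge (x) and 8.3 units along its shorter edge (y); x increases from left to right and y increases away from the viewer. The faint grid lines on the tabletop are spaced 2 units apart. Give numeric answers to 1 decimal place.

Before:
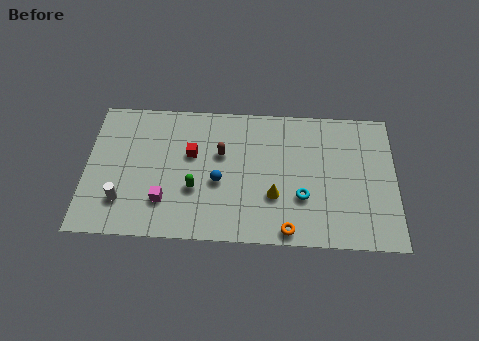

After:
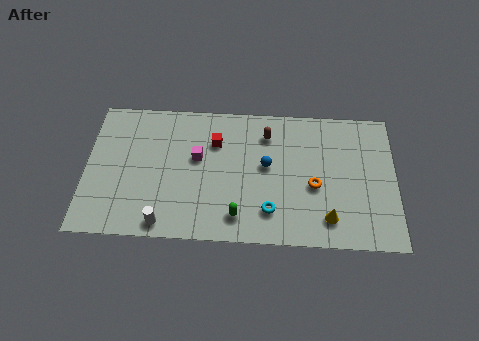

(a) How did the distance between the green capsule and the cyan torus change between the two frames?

-3.8

The distance was about 5.4 in the first image and 1.6 in the second, so they moved 3.8 units closer together.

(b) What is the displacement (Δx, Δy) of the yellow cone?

(2.7, -1.2)

From the two frames, the yellow cone sits at roughly (9.5, 2.8) before and (12.2, 1.6) after.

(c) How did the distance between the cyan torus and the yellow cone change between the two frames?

+1.5

They were about 1.4 units apart before and 2.9 after — 1.5 units further apart.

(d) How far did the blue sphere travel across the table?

2.6

From (6.7, 3.5) to (9.1, 4.6), the blue sphere covered √(2.4² + 1.1²) ≈ 2.6 units.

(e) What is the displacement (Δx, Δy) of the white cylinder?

(2.1, -1.2)

The white cylinder started near (1.9, 2.1) and ended near (4.0, 0.9).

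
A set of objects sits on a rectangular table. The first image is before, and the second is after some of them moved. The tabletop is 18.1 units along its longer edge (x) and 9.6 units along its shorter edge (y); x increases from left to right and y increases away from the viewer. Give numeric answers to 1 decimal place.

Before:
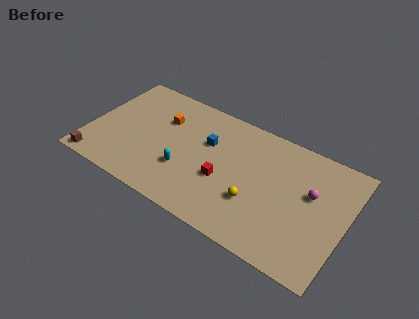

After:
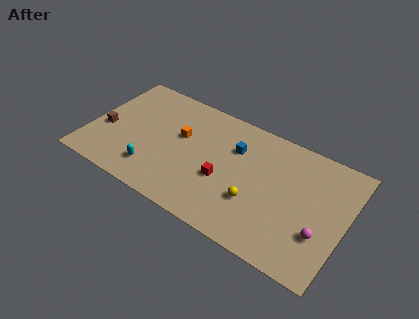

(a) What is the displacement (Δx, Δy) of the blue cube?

(1.9, 0.5)

The blue cube started near (8.2, 6.2) and ended near (10.1, 6.7).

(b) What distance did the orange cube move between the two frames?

1.6

The orange cube moved from about (4.9, 6.6) to (6.3, 5.8), a distance of √(1.4² + 0.8²) ≈ 1.6.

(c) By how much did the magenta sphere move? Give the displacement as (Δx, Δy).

(1.0, -2.7)

From the two frames, the magenta sphere sits at roughly (15.6, 5.8) before and (16.6, 3.1) after.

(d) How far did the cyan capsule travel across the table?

2.4

The cyan capsule moved from about (7.0, 3.2) to (4.9, 2.1), a distance of √(2.1² + 1.1²) ≈ 2.4.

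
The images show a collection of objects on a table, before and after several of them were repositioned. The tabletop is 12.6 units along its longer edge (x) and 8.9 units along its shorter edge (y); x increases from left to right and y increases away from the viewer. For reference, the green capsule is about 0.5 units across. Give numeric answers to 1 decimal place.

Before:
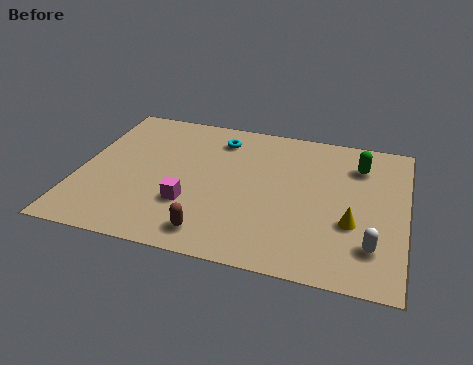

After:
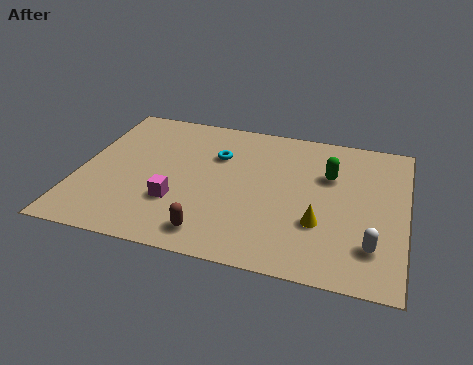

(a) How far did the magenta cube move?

0.5

The magenta cube moved from about (4.4, 2.8) to (3.9, 2.8), a distance of √(0.5² + 0.0²) ≈ 0.5.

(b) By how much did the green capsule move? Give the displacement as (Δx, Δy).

(-1.1, -0.9)

The green capsule started near (10.7, 6.8) and ended near (9.6, 5.9).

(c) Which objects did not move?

the white capsule and the brown capsule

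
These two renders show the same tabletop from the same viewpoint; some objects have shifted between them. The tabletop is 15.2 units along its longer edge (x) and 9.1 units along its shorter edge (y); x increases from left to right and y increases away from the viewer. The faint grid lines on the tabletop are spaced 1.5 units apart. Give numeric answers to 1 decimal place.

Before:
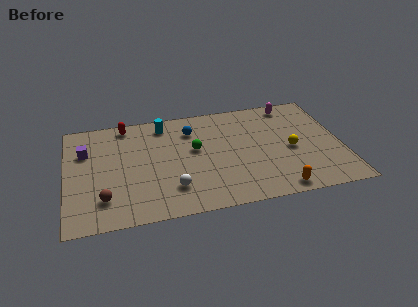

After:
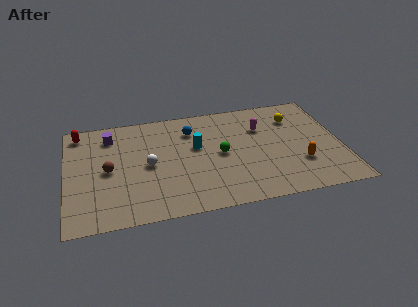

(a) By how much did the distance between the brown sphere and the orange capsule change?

+1.1

Before: roughly 9.5 units apart; after: 10.6. That's 1.1 units further apart.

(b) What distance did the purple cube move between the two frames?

1.8

From (1.1, 6.2) to (2.5, 7.3), the purple cube covered √(1.4² + 1.1²) ≈ 1.8 units.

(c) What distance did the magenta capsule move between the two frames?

2.5

From (12.7, 8.0) to (10.9, 6.3), the magenta capsule covered √(1.8² + 1.7²) ≈ 2.5 units.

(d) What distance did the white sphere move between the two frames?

2.5

From (5.7, 2.2) to (4.5, 4.4), the white sphere covered √(1.2² + 2.2²) ≈ 2.5 units.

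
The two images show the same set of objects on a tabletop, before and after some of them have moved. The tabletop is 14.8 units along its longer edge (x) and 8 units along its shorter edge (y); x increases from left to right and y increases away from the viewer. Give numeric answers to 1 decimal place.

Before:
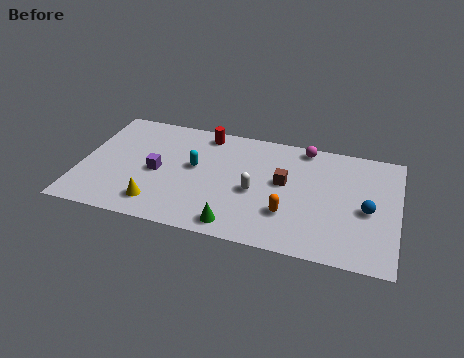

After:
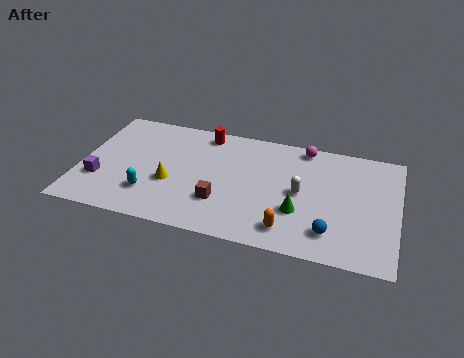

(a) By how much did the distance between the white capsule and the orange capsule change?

+0.7

The distance was about 1.9 in the first image and 2.6 in the second, so they moved 0.7 units further apart.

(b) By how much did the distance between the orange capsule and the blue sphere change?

-1.9

Before: roughly 3.8 units apart; after: 1.9. That's 1.9 units closer together.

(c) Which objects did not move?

the magenta sphere and the red cylinder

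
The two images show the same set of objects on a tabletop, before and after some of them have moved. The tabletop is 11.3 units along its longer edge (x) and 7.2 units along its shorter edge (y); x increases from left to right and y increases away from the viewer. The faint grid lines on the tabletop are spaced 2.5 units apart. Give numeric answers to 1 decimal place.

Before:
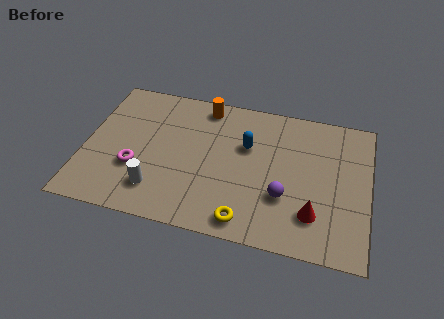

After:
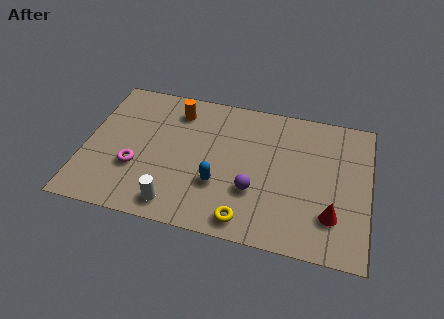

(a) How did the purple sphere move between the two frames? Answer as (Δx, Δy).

(-1.2, 0.0)

The purple sphere was at about (8.0, 2.4) and moved to about (6.8, 2.4).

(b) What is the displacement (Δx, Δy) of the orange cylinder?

(-1.1, -0.5)

The orange cylinder started near (4.6, 6.3) and ended near (3.5, 5.8).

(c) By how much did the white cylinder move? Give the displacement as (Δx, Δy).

(0.8, -0.6)

From the two frames, the white cylinder sits at roughly (3.0, 1.6) before and (3.8, 1.0) after.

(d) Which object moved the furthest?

the blue capsule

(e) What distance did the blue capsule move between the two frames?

2.4

The blue capsule was near (6.4, 4.6) before and (5.4, 2.4) after, so it travelled √(1.0² + 2.2²) ≈ 2.4 units.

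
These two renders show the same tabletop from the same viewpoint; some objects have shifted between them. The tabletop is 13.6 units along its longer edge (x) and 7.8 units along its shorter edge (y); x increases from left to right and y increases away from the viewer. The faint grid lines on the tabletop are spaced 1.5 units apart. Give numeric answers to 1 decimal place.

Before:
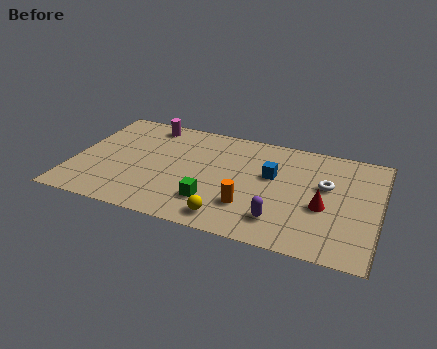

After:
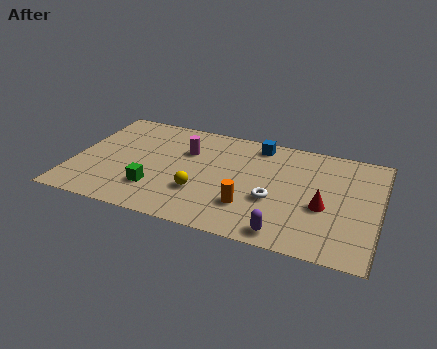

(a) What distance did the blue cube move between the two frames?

2.2

From (8.8, 4.7) to (8.0, 6.8), the blue cube covered √(0.8² + 2.1²) ≈ 2.2 units.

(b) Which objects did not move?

the red cone and the orange cylinder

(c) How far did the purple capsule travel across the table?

0.9

The purple capsule moved from about (9.4, 1.7) to (9.7, 0.9), a distance of √(0.3² + 0.8²) ≈ 0.9.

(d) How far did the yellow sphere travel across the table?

2.0

The yellow sphere was near (7.2, 1.1) before and (5.8, 2.5) after, so it travelled √(1.4² + 1.4²) ≈ 2.0 units.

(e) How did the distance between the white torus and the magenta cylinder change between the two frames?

-3.8

The distance was about 8.5 in the first image and 4.7 in the second, so they moved 3.8 units closer together.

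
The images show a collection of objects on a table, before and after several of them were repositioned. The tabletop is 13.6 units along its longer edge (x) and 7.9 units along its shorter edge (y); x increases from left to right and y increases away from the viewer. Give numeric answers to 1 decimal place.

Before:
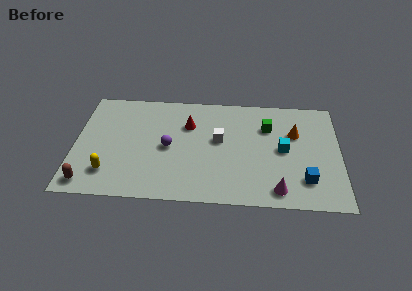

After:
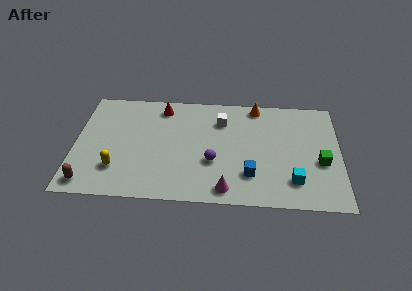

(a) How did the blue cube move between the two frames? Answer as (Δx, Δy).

(-2.8, 0.2)

From the two frames, the blue cube sits at roughly (11.8, 1.9) before and (9.0, 2.1) after.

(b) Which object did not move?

the brown capsule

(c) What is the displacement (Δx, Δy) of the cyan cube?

(0.5, -2.2)

From the two frames, the cyan cube sits at roughly (10.7, 4.0) before and (11.2, 1.8) after.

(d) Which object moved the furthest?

the green cube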